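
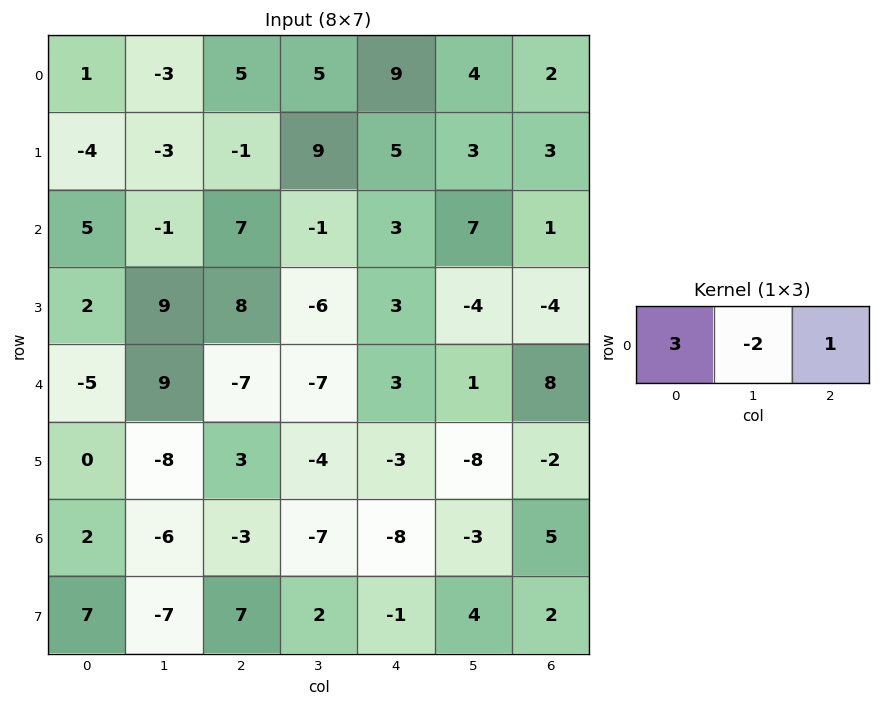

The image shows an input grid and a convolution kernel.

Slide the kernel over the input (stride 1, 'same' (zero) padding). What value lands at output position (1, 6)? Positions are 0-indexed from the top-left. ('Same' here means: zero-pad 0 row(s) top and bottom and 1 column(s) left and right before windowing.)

3

The receptive field on the zero-padded input at this output position is [3 3 0]. Elementwise product with the kernel and sum: 3·3 + 3·-2 + 0·1.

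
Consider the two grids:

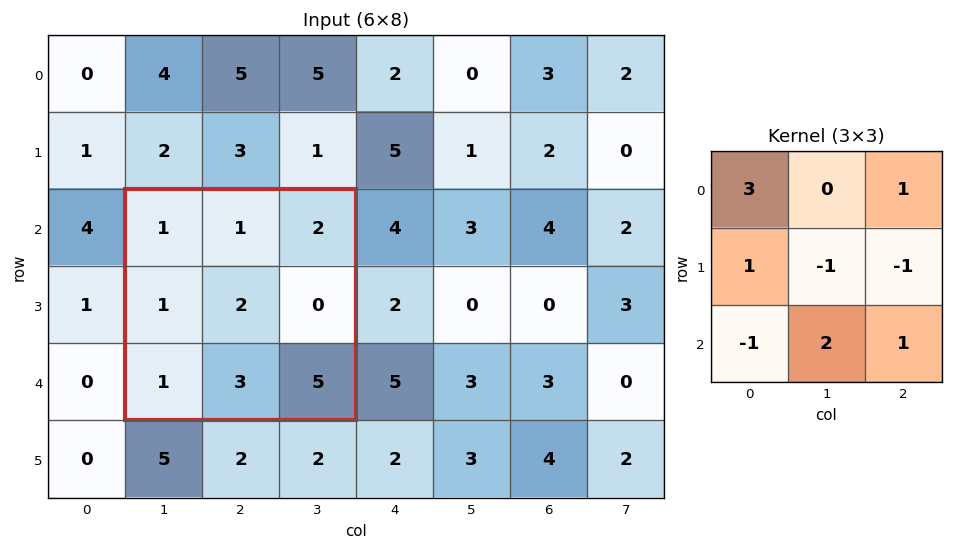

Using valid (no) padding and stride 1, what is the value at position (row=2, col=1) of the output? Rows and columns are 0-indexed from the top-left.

14

The receptive field on the input at this output position is [1 1 2 / 1 2 0 / 1 3 5]. Elementwise product with the kernel and sum: 1·3 + 2·1 + 1·1 + 2·-1 + 0·-1 + 1·-1 + 3·2 + 5·1.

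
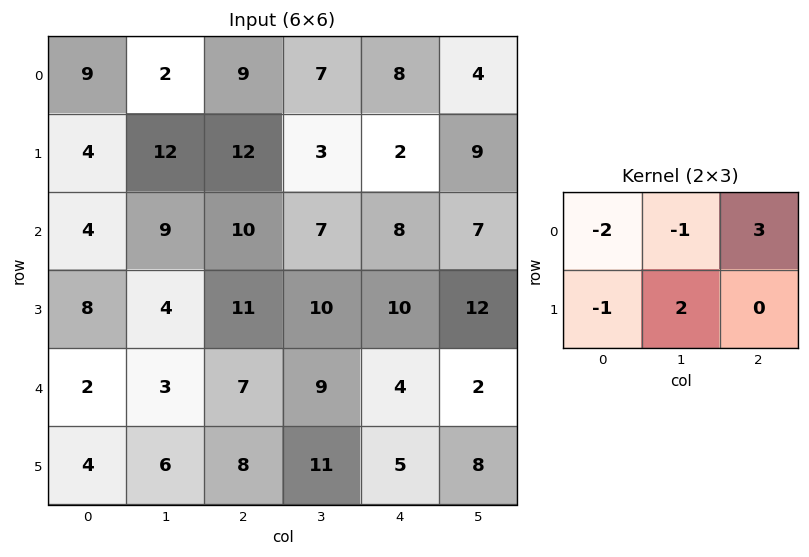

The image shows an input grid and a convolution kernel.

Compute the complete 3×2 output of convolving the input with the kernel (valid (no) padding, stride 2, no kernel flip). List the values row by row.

27 -7
13 6
22 3

Output[0,0]: The receptive field on the input at this output position is [9 2 9 / 4 12 12]. Elementwise product with the kernel and sum: 9·-2 + 2·-1 + 9·3 + 4·-1 + 12·2.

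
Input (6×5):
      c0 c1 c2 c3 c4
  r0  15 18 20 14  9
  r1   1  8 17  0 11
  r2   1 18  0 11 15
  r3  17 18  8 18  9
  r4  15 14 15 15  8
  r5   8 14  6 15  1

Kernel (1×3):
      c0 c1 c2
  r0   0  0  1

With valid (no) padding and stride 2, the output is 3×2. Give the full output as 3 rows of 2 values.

Output[0,0]: The receptive field on the input at this output position is [15 18 20]. Elementwise product with the kernel and sum: 20·1.
Output[0,1]: The receptive field on the input at this output position is [20 14 9]. Elementwise product with the kernel and sum: 9·1.

20 9
0 15
15 8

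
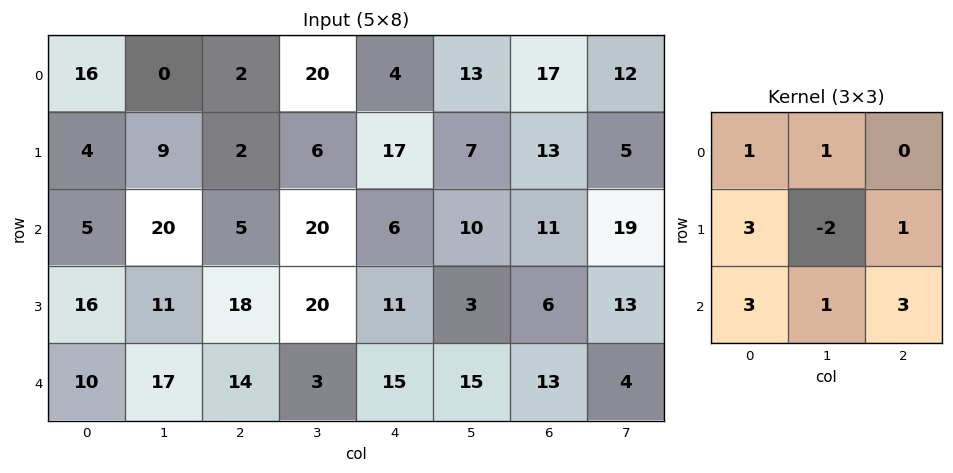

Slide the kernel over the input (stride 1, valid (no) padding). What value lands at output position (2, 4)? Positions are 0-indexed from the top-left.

148

The receptive field on the input at this output position is [6 10 11 / 11 3 6 / 15 15 13]. Elementwise product with the kernel and sum: 6·1 + 10·1 + 11·3 + 3·-2 + 6·1 + 15·3 + 15·1 + 13·3.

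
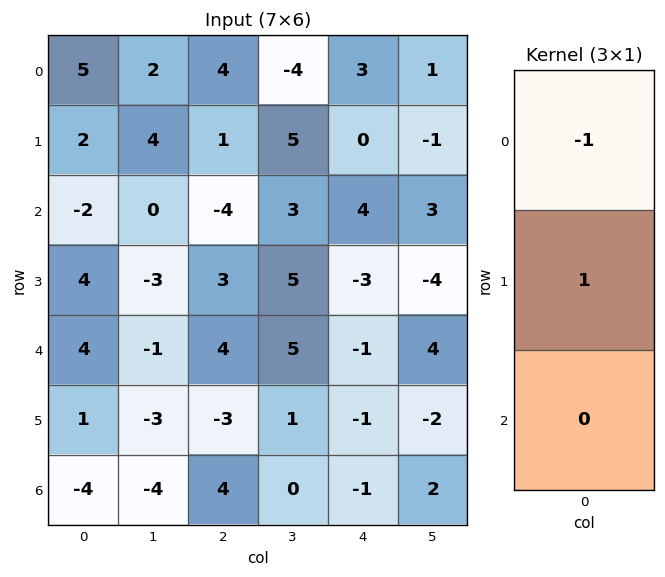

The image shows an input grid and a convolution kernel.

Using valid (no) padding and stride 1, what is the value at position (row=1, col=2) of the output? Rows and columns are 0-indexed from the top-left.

The receptive field on the input at this output position is [1 / -4 / 3]. Elementwise product with the kernel and sum: 1·-1 + -4·1.

-5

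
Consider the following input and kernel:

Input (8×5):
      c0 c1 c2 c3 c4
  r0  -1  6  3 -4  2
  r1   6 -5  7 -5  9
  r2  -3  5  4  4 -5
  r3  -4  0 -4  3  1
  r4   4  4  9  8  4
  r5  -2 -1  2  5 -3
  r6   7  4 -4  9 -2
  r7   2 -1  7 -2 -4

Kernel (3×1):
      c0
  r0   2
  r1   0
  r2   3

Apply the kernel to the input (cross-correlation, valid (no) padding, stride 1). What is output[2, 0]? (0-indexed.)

The receptive field on the input at this output position is [-3 / -4 / 4]. Elementwise product with the kernel and sum: -3·2 + 4·3.

6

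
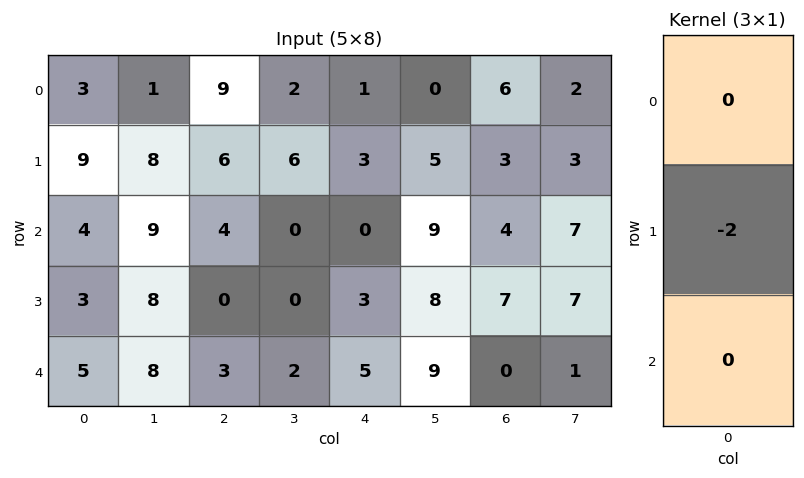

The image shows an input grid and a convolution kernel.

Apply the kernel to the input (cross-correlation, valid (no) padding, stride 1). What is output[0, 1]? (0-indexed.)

The receptive field on the input at this output position is [1 / 8 / 9]. Elementwise product with the kernel and sum: 8·-2.

-16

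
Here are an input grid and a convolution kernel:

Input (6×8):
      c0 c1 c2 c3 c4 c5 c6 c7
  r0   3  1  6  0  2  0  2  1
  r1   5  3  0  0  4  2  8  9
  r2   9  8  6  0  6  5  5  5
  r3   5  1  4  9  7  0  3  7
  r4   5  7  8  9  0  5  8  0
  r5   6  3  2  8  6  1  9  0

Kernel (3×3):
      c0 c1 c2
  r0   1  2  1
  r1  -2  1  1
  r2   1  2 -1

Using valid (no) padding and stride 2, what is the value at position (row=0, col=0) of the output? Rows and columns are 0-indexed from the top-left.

23

The receptive field on the input at this output position is [3 1 6 / 5 3 0 / 9 8 6]. Elementwise product with the kernel and sum: 3·1 + 1·2 + 6·1 + 5·-2 + 3·1 + 0·1 + 9·1 + 8·2 + 6·-1.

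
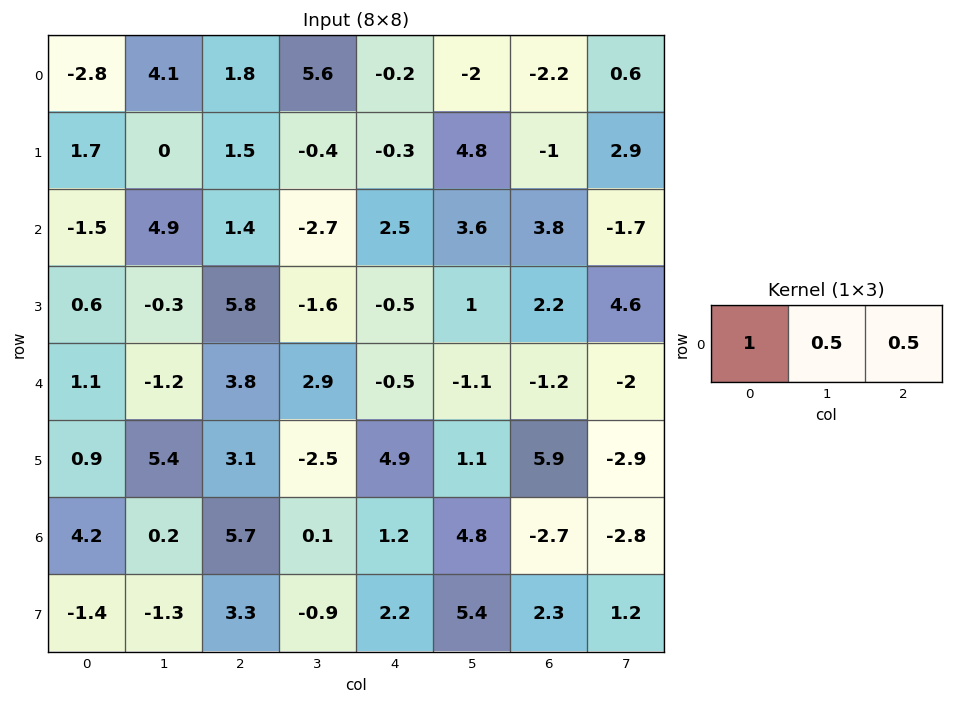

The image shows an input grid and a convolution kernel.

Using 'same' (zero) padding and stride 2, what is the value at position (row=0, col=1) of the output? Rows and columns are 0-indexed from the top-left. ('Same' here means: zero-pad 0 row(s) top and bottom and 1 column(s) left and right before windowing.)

The receptive field on the zero-padded input at this output position is [4.1 1.8 5.6]. Elementwise product with the kernel and sum: 4.1·1 + 1.8·0.5 + 5.6·0.5.

7.8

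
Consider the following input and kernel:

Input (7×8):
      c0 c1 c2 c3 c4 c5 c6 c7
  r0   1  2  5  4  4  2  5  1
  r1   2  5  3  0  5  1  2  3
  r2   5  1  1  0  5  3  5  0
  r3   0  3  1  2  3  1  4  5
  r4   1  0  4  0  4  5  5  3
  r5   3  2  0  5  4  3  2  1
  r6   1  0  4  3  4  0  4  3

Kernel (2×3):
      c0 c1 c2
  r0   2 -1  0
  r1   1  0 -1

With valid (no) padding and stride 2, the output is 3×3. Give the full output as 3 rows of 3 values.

Output[0,0]: The receptive field on the input at this output position is [1 2 5 / 2 5 3]. Elementwise product with the kernel and sum: 1·2 + 2·-1 + 2·1 + 3·-1.
Output[0,1]: The receptive field on the input at this output position is [5 4 4 / 3 0 5]. Elementwise product with the kernel and sum: 5·2 + 4·-1 + 3·1 + 5·-1.

-1 4 9
8 0 6
5 4 5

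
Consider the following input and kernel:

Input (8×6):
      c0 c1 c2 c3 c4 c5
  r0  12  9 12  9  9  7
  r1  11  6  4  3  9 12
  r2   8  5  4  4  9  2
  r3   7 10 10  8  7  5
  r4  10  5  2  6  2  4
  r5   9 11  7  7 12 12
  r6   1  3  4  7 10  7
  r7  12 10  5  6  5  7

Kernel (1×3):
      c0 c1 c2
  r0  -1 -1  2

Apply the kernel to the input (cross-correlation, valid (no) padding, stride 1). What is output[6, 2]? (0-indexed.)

9

The receptive field on the input at this output position is [4 7 10]. Elementwise product with the kernel and sum: 4·-1 + 7·-1 + 10·2.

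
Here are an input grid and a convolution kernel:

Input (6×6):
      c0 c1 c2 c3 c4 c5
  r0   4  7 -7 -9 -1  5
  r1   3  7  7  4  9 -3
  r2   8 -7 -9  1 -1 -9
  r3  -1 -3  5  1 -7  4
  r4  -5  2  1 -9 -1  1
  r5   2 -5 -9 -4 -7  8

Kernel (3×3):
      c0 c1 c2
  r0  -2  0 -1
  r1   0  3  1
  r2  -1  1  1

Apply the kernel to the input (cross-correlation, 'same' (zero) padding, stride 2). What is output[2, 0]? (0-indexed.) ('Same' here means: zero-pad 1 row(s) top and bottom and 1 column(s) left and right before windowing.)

-13

The receptive field on the zero-padded input at this output position is [0 -1 -3 / 0 -5 2 / 0 2 -5]. Elementwise product with the kernel and sum: 0·-2 + -3·-1 + -5·3 + 2·1 + 0·-1 + 2·1 + -5·1.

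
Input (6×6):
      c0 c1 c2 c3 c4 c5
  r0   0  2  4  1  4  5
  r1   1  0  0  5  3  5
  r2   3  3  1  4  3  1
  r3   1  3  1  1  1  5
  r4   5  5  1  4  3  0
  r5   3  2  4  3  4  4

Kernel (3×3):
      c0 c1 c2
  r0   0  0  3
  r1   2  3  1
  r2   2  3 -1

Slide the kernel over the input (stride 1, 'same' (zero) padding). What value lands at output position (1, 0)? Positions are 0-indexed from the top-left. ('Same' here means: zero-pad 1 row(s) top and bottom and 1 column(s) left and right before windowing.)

15

The receptive field on the zero-padded input at this output position is [0 0 2 / 0 1 0 / 0 3 3]. Elementwise product with the kernel and sum: 2·3 + 0·2 + 1·3 + 0·1 + 0·2 + 3·3 + 3·-1.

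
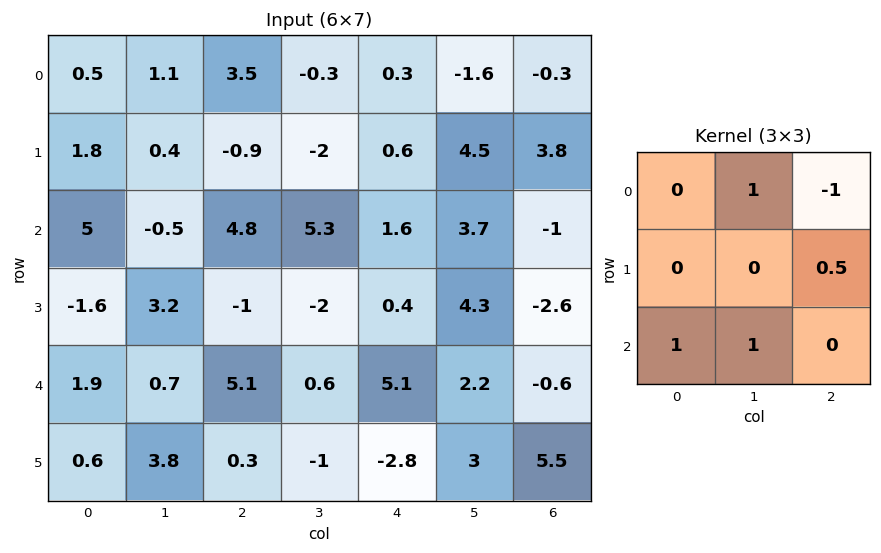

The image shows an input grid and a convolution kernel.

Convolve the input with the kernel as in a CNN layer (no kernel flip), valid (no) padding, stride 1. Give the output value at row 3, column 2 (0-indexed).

-0.55

The receptive field on the input at this output position is [-1 -2 0.4 / 5.1 0.6 5.1 / 0.3 -1 -2.8]. Elementwise product with the kernel and sum: -2·1 + 0.4·-1 + 5.1·0.5 + 0.3·1 + -1·1.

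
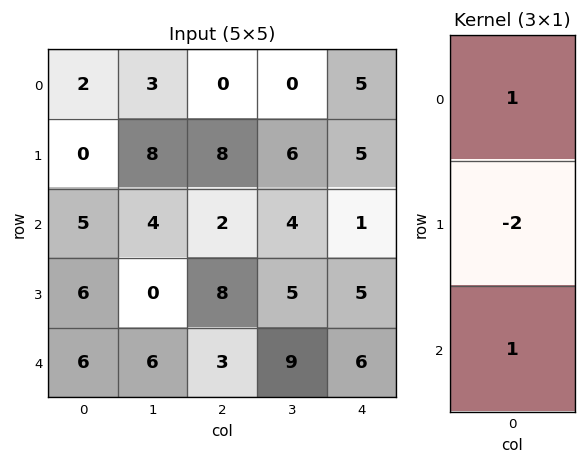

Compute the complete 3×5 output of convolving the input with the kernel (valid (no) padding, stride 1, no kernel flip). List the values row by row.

Output[0,0]: The receptive field on the input at this output position is [2 / 0 / 5]. Elementwise product with the kernel and sum: 2·1 + 0·-2 + 5·1.

7 -9 -14 -8 -4
-4 0 12 3 8
-1 10 -11 3 -3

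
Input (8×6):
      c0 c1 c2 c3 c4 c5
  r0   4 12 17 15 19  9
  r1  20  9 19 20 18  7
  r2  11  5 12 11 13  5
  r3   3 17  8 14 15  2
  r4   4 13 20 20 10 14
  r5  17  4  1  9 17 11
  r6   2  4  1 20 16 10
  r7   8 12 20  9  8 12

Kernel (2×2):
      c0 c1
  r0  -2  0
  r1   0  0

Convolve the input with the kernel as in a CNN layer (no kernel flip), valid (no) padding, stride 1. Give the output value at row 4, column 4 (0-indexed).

The receptive field on the input at this output position is [10 14 / 17 11]. Elementwise product with the kernel and sum: 10·-2.

-20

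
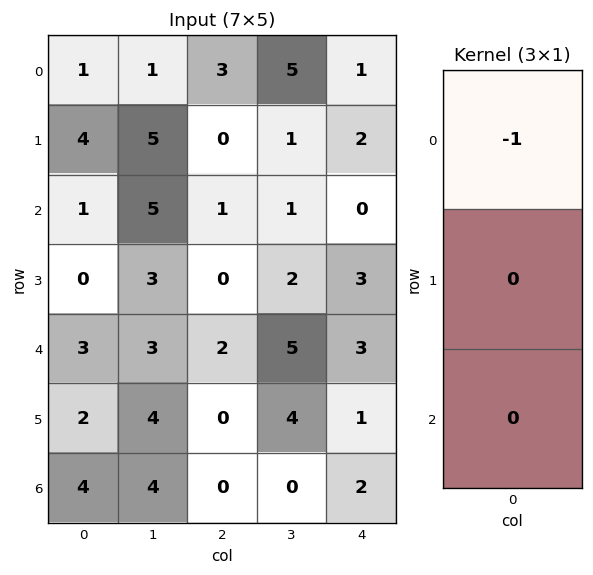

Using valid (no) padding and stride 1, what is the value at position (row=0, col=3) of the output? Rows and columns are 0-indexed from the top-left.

The receptive field on the input at this output position is [5 / 1 / 1]. Elementwise product with the kernel and sum: 5·-1.

-5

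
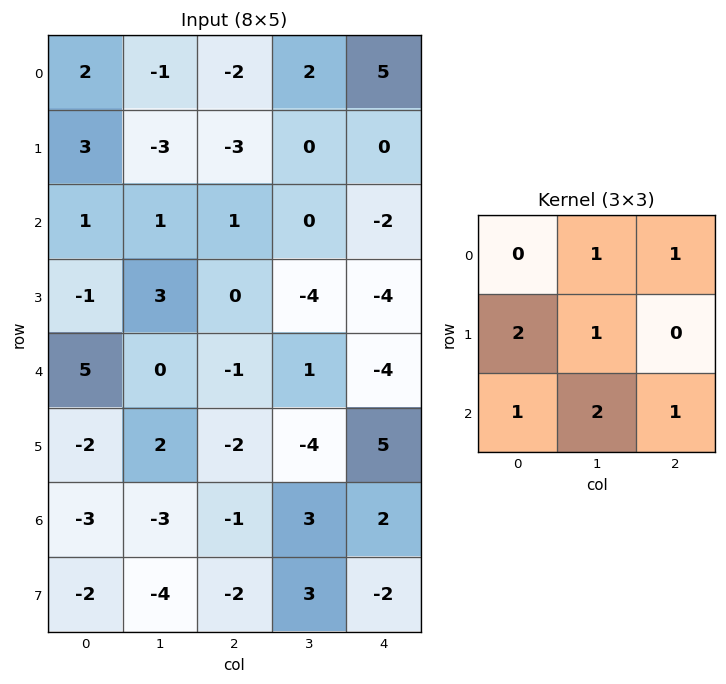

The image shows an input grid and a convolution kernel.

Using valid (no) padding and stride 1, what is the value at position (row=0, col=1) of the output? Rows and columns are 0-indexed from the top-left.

-6

The receptive field on the input at this output position is [-1 -2 2 / -3 -3 0 / 1 1 0]. Elementwise product with the kernel and sum: -2·1 + 2·1 + -3·2 + -3·1 + 1·1 + 1·2 + 0·1.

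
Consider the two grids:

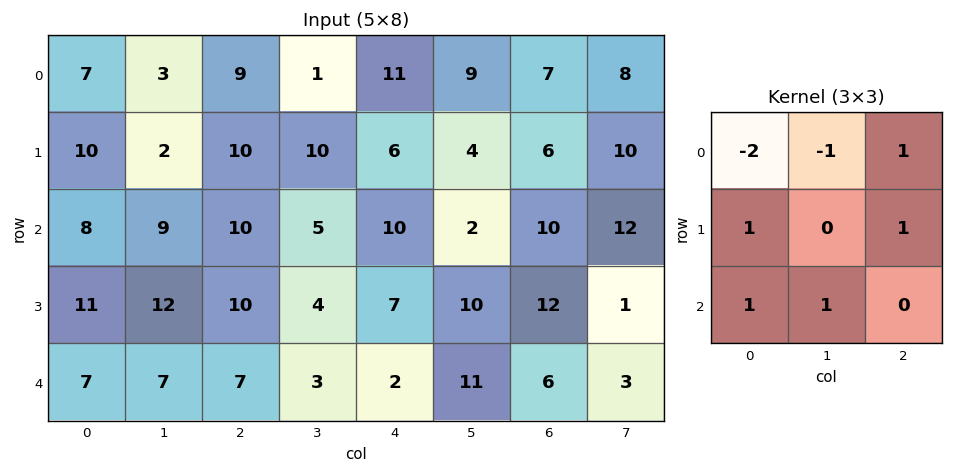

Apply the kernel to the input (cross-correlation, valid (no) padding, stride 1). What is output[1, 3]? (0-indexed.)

The receptive field on the input at this output position is [10 6 4 / 5 10 2 / 4 7 10]. Elementwise product with the kernel and sum: 10·-2 + 6·-1 + 4·1 + 5·1 + 2·1 + 4·1 + 7·1.

-4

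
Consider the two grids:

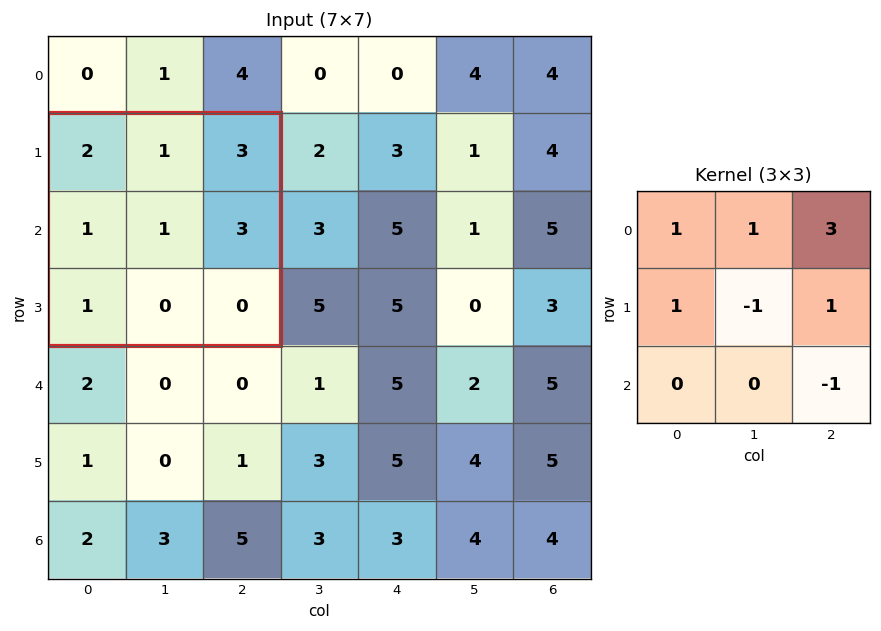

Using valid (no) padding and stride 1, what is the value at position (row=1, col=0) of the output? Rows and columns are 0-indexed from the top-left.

15

The receptive field on the input at this output position is [2 1 3 / 1 1 3 / 1 0 0]. Elementwise product with the kernel and sum: 2·1 + 1·1 + 3·3 + 1·1 + 1·-1 + 3·1 + 0·-1.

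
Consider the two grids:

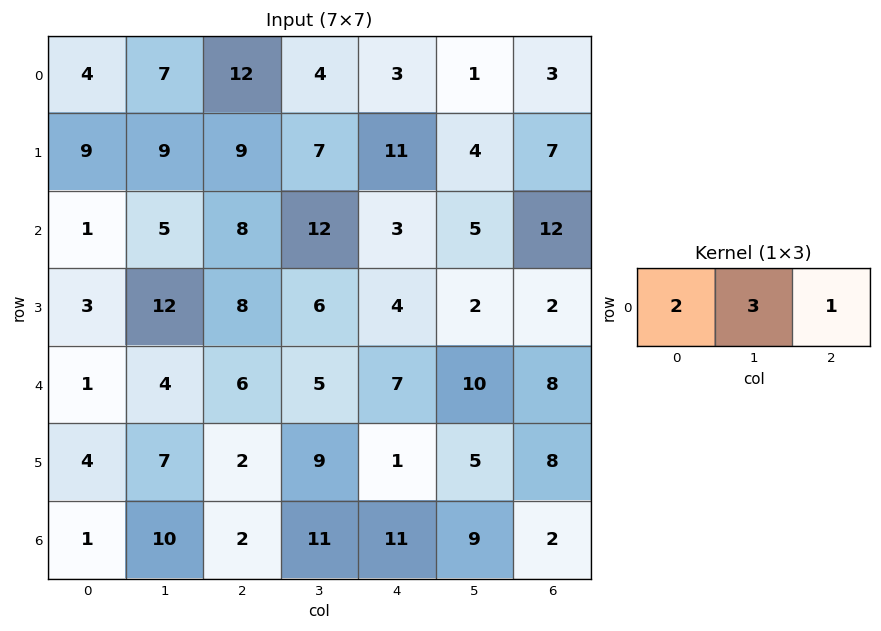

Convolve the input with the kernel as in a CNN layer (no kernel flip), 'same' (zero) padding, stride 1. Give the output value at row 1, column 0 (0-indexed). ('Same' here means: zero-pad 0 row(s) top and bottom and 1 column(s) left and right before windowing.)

36

The receptive field on the zero-padded input at this output position is [0 9 9]. Elementwise product with the kernel and sum: 0·2 + 9·3 + 9·1.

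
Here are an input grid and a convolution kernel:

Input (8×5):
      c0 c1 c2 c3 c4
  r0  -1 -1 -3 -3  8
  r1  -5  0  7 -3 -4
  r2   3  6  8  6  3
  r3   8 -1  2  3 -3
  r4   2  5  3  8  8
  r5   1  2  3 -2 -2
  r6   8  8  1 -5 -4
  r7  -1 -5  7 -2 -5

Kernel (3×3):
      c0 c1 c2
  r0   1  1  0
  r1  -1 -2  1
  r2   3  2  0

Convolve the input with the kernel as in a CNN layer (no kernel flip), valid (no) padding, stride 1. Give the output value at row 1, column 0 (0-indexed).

The receptive field on the input at this output position is [-5 0 7 / 3 6 8 / 8 -1 2]. Elementwise product with the kernel and sum: -5·1 + 0·1 + 3·-1 + 6·-2 + 8·1 + 8·3 + -1·2.

10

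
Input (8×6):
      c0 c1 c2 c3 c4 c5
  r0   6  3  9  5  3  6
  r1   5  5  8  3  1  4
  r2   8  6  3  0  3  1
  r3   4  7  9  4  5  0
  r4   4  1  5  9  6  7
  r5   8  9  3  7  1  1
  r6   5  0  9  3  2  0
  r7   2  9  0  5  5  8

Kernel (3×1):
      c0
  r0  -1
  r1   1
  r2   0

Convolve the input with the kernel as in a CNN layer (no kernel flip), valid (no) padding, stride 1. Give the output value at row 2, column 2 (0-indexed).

The receptive field on the input at this output position is [3 / 9 / 5]. Elementwise product with the kernel and sum: 3·-1 + 9·1.

6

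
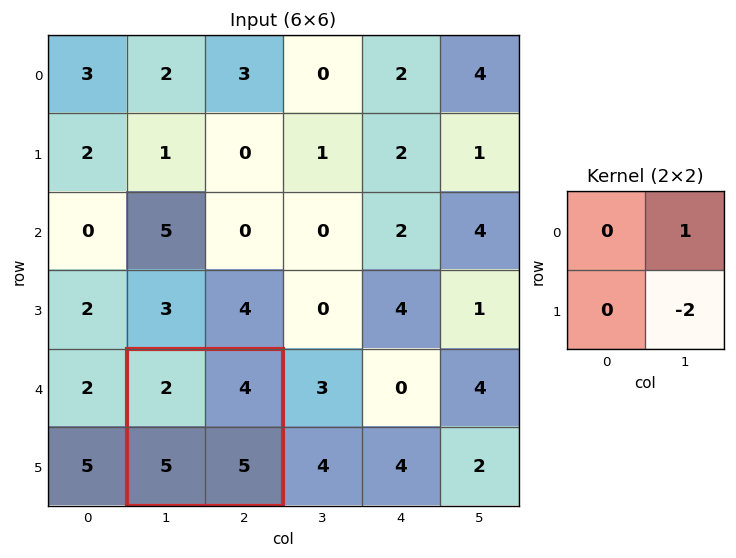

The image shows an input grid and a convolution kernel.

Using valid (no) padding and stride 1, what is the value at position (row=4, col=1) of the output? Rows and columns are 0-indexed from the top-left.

-6

The receptive field on the input at this output position is [2 4 / 5 5]. Elementwise product with the kernel and sum: 4·1 + 5·-2.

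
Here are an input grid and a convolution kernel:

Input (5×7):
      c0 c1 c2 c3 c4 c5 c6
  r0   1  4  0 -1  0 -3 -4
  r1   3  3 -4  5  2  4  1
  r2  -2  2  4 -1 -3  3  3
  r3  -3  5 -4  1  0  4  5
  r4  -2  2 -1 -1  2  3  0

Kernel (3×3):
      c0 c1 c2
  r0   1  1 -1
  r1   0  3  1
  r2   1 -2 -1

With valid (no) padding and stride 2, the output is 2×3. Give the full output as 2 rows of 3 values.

Output[0,0]: The receptive field on the input at this output position is [1 4 0 / 3 3 -4 / -2 2 4]. Elementwise product with the kernel and sum: 1·1 + 4·1 + 0·-1 + 3·3 + -4·1 + -2·1 + 2·-2 + 4·-1.
Output[0,1]: The receptive field on the input at this output position is [0 -1 0 / -4 5 2 / 4 -1 -3]. Elementwise product with the kernel and sum: 0·1 + -1·1 + 0·-1 + 5·3 + 2·1 + 4·1 + -1·-2 + -3·-1.

0 25 2
2 8 10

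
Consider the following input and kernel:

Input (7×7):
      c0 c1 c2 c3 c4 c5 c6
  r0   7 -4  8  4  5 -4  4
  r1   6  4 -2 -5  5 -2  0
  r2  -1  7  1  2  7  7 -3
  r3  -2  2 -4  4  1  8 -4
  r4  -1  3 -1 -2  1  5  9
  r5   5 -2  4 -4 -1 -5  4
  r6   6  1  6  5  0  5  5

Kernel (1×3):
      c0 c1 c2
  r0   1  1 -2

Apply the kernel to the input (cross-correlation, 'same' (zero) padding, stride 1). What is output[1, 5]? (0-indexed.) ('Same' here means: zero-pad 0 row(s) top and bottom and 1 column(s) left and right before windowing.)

The receptive field on the zero-padded input at this output position is [5 -2 0]. Elementwise product with the kernel and sum: 5·1 + -2·1 + 0·-2.

3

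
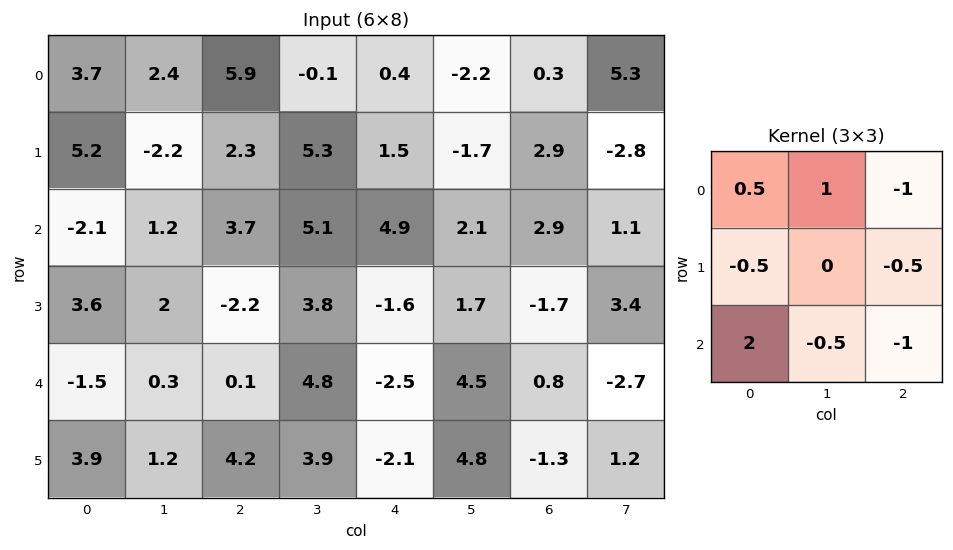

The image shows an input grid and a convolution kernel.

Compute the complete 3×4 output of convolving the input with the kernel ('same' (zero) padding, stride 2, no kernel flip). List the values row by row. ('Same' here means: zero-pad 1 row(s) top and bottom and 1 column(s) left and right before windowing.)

Output[0,0]: The receptive field on the zero-padded input at this output position is [0 0 0 / 0 3.7 2.4 / 0 5.2 -2.2]. Elementwise product with the kernel and sum: 0·0.5 + 0·1 + 0·-1 + 0·-0.5 + 2.4·-0.5 + 0·2 + 5.2·-0.5 + -2.2·-1.

-1.6 -12 12.7 -3.6
3 -5.95 8.95 4.1
-1.7 -11.15 -2 3.9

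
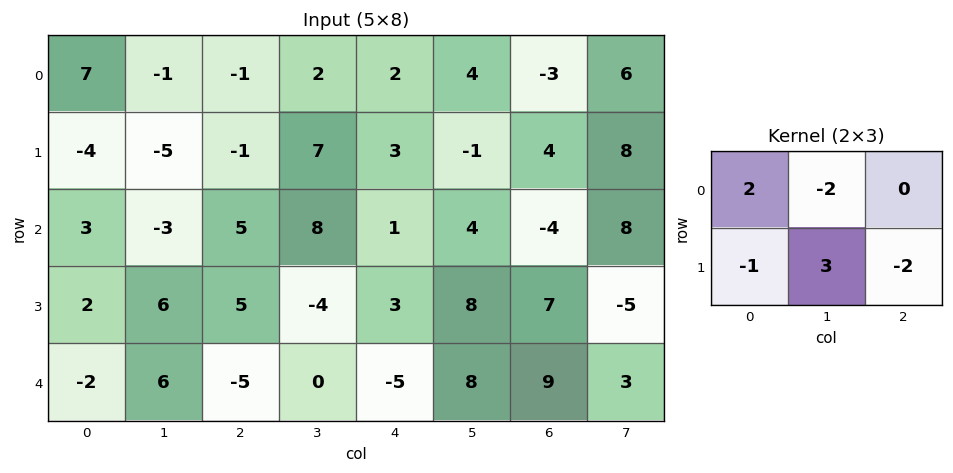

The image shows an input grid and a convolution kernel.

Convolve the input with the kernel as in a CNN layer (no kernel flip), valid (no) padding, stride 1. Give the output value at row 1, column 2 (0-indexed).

1

The receptive field on the input at this output position is [-1 7 3 / 5 8 1]. Elementwise product with the kernel and sum: -1·2 + 7·-2 + 5·-1 + 8·3 + 1·-2.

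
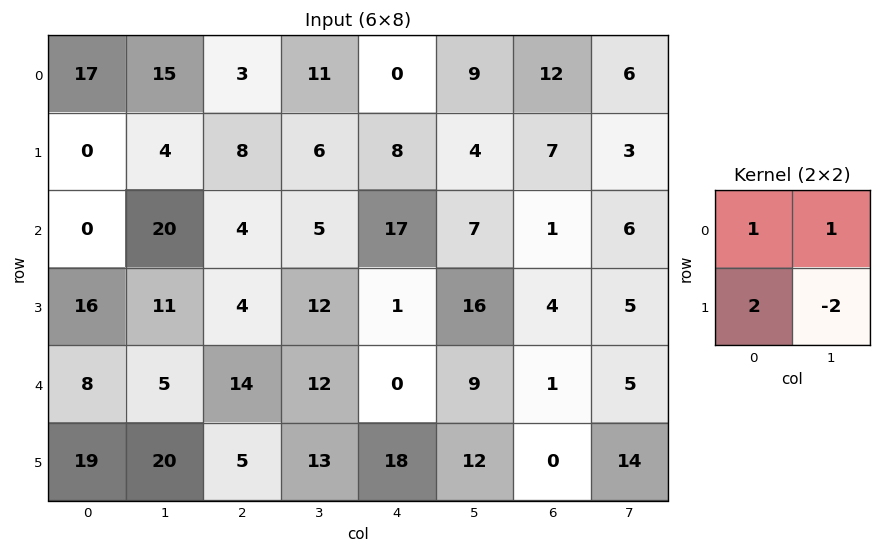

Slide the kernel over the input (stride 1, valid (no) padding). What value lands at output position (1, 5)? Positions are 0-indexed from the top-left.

The receptive field on the input at this output position is [4 7 / 7 1]. Elementwise product with the kernel and sum: 4·1 + 7·1 + 7·2 + 1·-2.

23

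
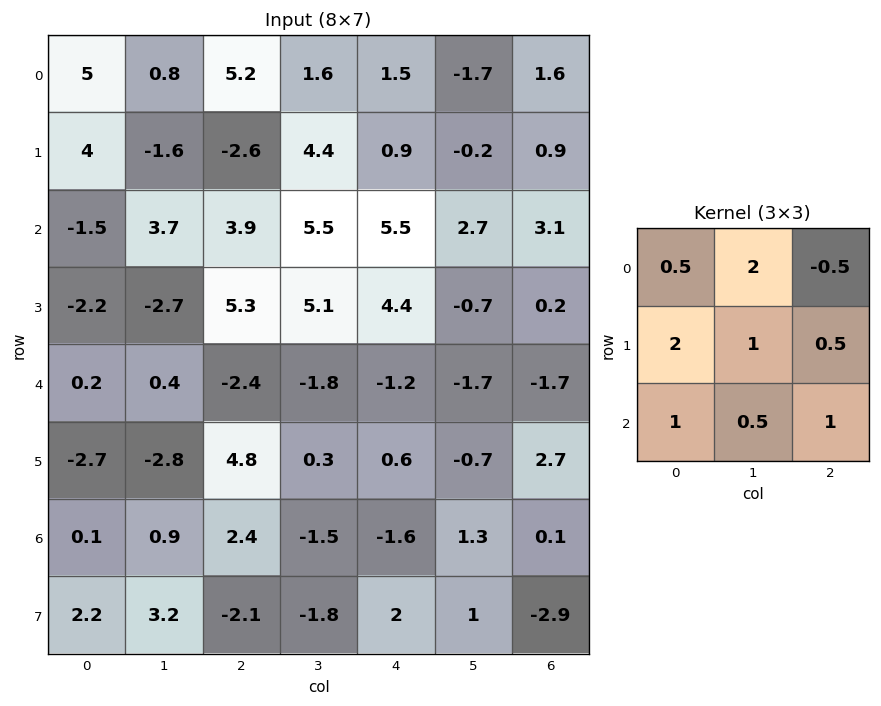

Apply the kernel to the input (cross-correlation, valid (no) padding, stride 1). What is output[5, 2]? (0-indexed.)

The receptive field on the input at this output position is [4.8 0.3 0.6 / 2.4 -1.5 -1.6 / -2.1 -1.8 2]. Elementwise product with the kernel and sum: 4.8·0.5 + 0.3·2 + 0.6·-0.5 + 2.4·2 + -1.5·1 + -1.6·0.5 + -2.1·1 + -1.8·0.5 + 2·1.

4.2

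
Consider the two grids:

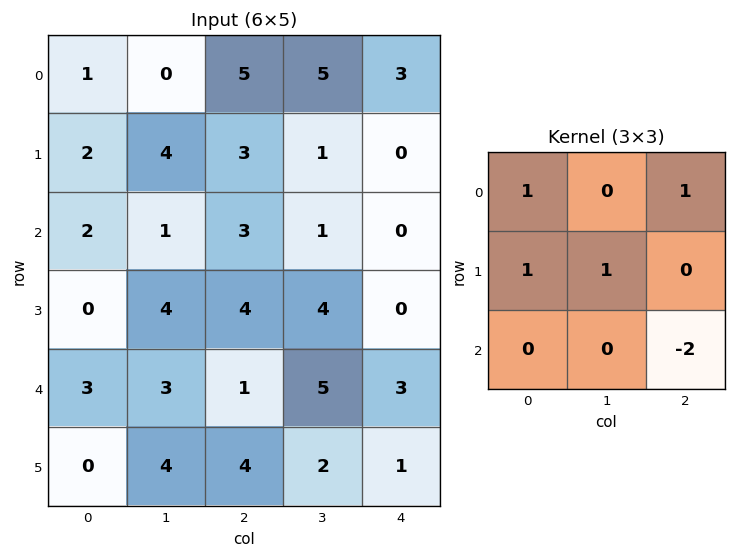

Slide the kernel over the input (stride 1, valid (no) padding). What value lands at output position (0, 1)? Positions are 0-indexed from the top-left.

10

The receptive field on the input at this output position is [0 5 5 / 4 3 1 / 1 3 1]. Elementwise product with the kernel and sum: 0·1 + 5·1 + 4·1 + 3·1 + 1·-2.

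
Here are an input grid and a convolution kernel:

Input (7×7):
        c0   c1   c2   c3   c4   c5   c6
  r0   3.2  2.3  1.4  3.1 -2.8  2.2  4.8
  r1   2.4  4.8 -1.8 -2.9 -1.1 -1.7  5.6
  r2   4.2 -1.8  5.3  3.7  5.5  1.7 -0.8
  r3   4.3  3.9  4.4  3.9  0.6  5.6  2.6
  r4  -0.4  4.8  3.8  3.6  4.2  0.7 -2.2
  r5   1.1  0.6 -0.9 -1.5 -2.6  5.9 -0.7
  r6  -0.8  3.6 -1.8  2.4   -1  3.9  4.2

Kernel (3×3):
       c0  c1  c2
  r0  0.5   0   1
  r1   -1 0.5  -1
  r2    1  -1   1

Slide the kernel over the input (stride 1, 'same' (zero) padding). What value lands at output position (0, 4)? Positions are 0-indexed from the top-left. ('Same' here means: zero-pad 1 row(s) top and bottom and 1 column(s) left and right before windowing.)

-10.2

The receptive field on the zero-padded input at this output position is [0 0 0 / 3.1 -2.8 2.2 / -2.9 -1.1 -1.7]. Elementwise product with the kernel and sum: 0·0.5 + 0·1 + 3.1·-1 + -2.8·0.5 + 2.2·-1 + -2.9·1 + -1.1·-1 + -1.7·1.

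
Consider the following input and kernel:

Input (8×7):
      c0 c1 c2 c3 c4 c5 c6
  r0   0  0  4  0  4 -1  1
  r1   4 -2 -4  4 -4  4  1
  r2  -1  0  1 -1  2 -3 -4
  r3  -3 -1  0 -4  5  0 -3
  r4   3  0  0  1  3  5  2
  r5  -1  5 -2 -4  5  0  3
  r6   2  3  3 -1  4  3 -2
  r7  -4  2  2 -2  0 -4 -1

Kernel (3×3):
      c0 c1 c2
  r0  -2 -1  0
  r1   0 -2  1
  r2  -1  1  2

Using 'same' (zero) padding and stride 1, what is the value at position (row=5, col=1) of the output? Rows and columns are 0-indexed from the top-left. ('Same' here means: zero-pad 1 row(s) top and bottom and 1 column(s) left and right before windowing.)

The receptive field on the zero-padded input at this output position is [3 0 0 / -1 5 -2 / 2 3 3]. Elementwise product with the kernel and sum: 3·-2 + 0·-1 + 5·-2 + -2·1 + 2·-1 + 3·1 + 3·2.

-11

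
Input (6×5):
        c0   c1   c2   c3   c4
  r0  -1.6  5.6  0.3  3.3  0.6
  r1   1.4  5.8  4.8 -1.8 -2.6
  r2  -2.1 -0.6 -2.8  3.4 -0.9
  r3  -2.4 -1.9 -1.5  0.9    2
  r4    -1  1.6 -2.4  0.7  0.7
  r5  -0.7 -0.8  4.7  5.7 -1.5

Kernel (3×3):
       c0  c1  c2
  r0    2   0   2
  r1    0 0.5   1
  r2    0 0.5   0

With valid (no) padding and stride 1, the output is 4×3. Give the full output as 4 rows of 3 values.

Output[0,0]: The receptive field on the input at this output position is [-1.6 5.6 0.3 / 1.4 5.8 4.8 / -2.1 -0.6 -2.8]. Elementwise product with the kernel and sum: -1.6·2 + 0.3·2 + 5.8·0.5 + 4.8·1 + -0.6·0.5.

4.8 17 -0
8.35 9.25 5.65
-11.45 4.55 -4.6
-9.8 -0.15 4.9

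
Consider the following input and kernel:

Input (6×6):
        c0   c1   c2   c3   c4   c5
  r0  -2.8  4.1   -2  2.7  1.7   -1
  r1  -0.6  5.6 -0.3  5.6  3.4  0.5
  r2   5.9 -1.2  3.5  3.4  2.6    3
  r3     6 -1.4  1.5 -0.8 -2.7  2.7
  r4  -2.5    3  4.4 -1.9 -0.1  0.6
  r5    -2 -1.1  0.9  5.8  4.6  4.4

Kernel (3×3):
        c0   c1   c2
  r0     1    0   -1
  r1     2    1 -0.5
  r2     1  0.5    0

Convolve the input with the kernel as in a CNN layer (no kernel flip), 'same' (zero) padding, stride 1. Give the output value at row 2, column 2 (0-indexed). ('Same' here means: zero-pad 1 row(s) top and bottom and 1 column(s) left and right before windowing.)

-1.25

The receptive field on the zero-padded input at this output position is [5.6 -0.3 5.6 / -1.2 3.5 3.4 / -1.4 1.5 -0.8]. Elementwise product with the kernel and sum: 5.6·1 + 5.6·-1 + -1.2·2 + 3.5·1 + 3.4·-0.5 + -1.4·1 + 1.5·0.5.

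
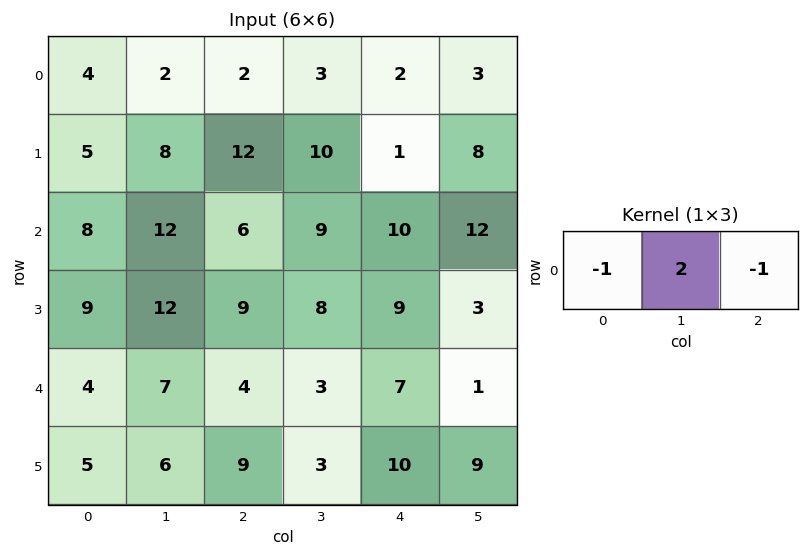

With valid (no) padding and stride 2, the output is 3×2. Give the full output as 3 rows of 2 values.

-2 2
10 2
6 -5

Output[0,0]: The receptive field on the input at this output position is [4 2 2]. Elementwise product with the kernel and sum: 4·-1 + 2·2 + 2·-1.
Output[0,1]: The receptive field on the input at this output position is [2 3 2]. Elementwise product with the kernel and sum: 2·-1 + 3·2 + 2·-1.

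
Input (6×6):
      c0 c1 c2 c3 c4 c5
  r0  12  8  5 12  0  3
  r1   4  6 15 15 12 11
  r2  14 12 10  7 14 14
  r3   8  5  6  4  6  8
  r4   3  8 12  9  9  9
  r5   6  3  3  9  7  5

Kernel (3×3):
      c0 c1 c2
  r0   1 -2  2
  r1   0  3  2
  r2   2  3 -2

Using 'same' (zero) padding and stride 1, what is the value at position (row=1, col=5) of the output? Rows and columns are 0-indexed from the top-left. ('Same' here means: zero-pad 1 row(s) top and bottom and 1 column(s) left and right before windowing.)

97

The receptive field on the zero-padded input at this output position is [0 3 0 / 12 11 0 / 14 14 0]. Elementwise product with the kernel and sum: 0·1 + 3·-2 + 0·2 + 11·3 + 0·2 + 14·2 + 14·3 + 0·-2.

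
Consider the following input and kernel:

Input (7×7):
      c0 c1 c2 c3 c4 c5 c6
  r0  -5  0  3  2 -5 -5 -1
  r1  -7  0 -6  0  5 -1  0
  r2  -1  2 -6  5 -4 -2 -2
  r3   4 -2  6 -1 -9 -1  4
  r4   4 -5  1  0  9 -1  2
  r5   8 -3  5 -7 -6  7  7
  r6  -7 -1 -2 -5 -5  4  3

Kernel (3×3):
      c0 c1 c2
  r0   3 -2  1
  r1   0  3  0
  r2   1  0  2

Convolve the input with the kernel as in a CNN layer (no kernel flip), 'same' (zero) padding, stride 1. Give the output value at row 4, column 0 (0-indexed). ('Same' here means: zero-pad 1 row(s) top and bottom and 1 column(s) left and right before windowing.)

The receptive field on the zero-padded input at this output position is [0 4 -2 / 0 4 -5 / 0 8 -3]. Elementwise product with the kernel and sum: 0·3 + 4·-2 + -2·1 + 4·3 + 0·1 + -3·2.

-4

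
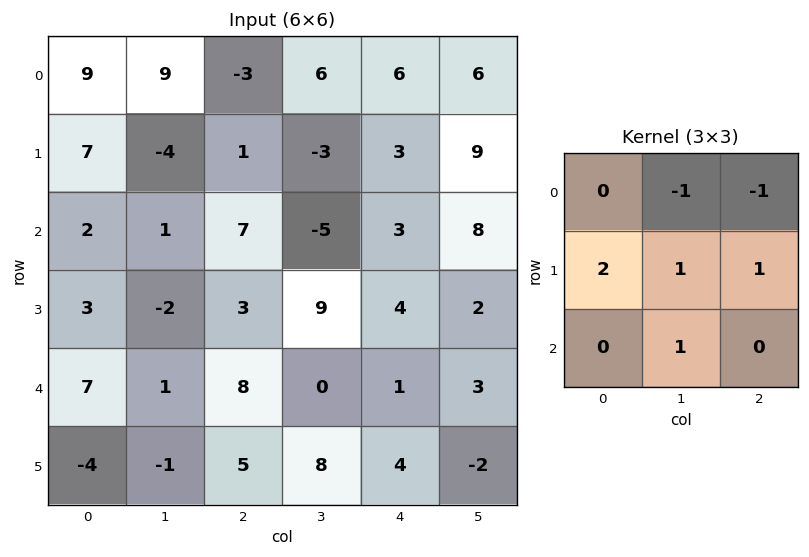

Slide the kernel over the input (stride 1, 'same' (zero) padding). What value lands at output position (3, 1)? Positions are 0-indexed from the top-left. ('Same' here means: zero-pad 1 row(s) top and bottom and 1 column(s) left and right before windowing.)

0

The receptive field on the zero-padded input at this output position is [2 1 7 / 3 -2 3 / 7 1 8]. Elementwise product with the kernel and sum: 1·-1 + 7·-1 + 3·2 + -2·1 + 3·1 + 1·1.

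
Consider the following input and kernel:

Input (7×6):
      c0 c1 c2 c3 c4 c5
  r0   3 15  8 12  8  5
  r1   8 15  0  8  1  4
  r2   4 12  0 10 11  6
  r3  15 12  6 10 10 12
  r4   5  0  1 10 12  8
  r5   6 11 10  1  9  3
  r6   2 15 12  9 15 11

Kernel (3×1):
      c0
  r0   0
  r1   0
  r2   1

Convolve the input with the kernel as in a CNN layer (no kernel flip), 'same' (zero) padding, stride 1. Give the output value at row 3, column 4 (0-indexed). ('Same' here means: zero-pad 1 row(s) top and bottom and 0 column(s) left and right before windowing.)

12

The receptive field on the zero-padded input at this output position is [11 / 10 / 12]. Elementwise product with the kernel and sum: 12·1.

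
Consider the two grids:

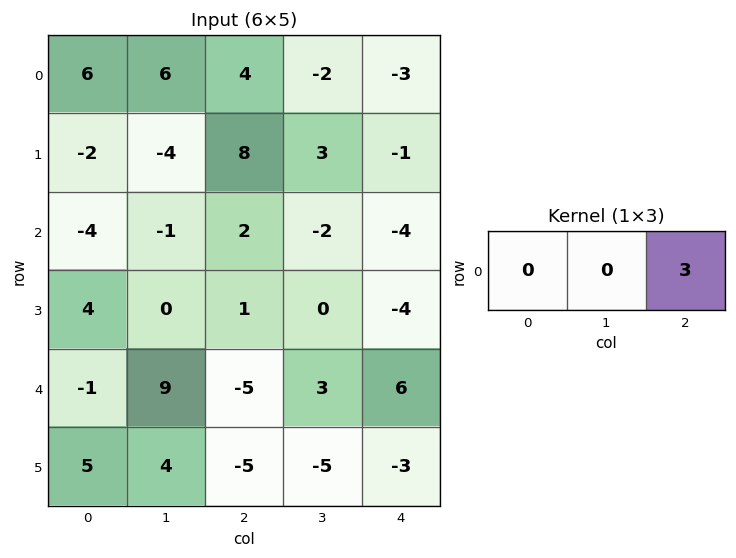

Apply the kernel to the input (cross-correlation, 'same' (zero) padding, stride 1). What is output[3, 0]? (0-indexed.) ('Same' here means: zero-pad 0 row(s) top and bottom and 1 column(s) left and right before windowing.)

0

The receptive field on the zero-padded input at this output position is [0 4 0]. Elementwise product with the kernel and sum: 0·3.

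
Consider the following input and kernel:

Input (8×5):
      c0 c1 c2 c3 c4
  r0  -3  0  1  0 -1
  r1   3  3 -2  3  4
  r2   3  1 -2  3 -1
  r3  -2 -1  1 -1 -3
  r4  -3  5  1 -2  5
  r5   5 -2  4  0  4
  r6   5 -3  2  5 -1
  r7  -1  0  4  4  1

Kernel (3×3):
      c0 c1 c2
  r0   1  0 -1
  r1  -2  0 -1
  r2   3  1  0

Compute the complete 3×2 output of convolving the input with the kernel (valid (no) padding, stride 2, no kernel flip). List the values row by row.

Output[0,0]: The receptive field on the input at this output position is [-3 0 1 / 3 3 -2 / 3 1 -2]. Elementwise product with the kernel and sum: -3·1 + 1·-1 + 3·-2 + -2·-1 + 3·3 + 1·1.
Output[0,1]: The receptive field on the input at this output position is [1 0 -1 / -2 3 4 / -2 3 -1]. Elementwise product with the kernel and sum: 1·1 + -1·-1 + -2·-2 + 4·-1 + -2·3 + 3·1.

2 -1
4 1
-6 -5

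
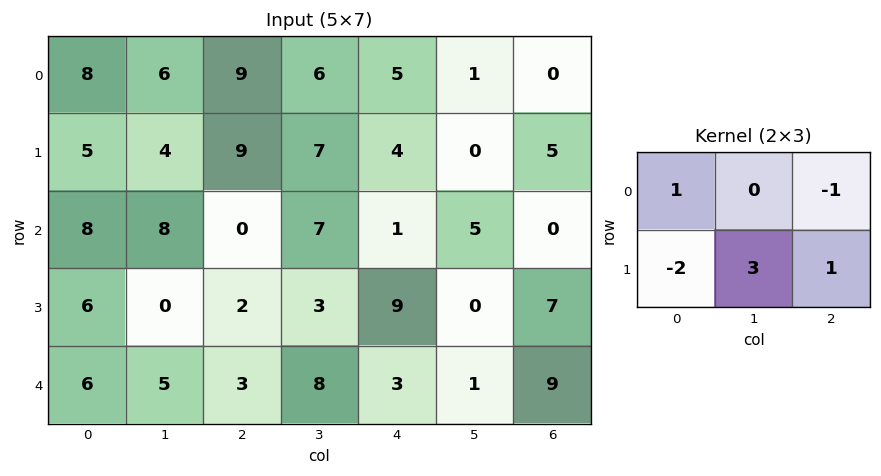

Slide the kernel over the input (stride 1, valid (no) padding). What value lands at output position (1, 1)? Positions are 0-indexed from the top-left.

The receptive field on the input at this output position is [4 9 7 / 8 0 7]. Elementwise product with the kernel and sum: 4·1 + 7·-1 + 8·-2 + 0·3 + 7·1.

-12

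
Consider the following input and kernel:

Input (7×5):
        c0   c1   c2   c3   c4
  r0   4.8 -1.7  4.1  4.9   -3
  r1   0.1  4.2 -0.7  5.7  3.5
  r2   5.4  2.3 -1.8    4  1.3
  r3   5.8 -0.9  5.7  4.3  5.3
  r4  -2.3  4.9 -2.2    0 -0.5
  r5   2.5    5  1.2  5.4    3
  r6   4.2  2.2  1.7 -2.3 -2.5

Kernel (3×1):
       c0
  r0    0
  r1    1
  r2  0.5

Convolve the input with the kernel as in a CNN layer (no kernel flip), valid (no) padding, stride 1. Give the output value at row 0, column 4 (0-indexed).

4.15

The receptive field on the input at this output position is [-3 / 3.5 / 1.3]. Elementwise product with the kernel and sum: 3.5·1 + 1.3·0.5.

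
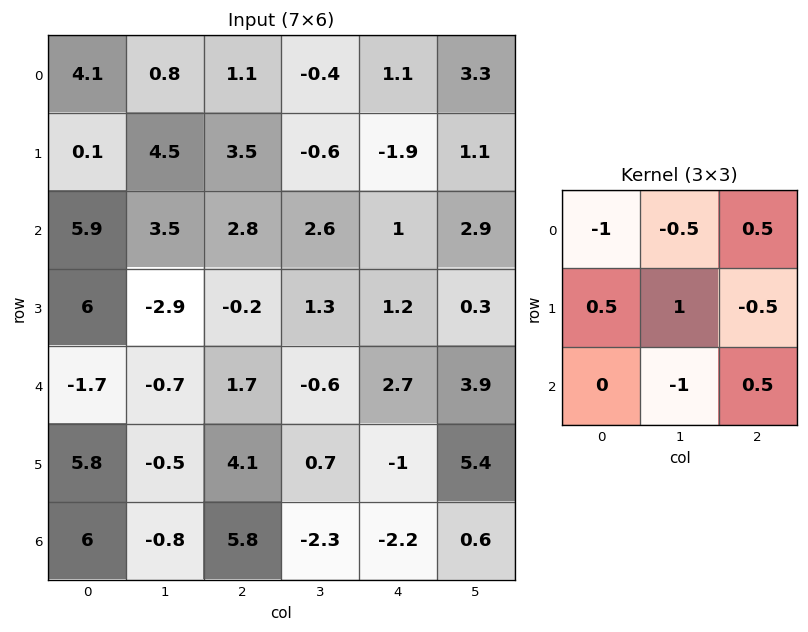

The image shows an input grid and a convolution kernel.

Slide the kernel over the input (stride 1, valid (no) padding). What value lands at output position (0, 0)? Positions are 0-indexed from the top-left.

The receptive field on the input at this output position is [4.1 0.8 1.1 / 0.1 4.5 3.5 / 5.9 3.5 2.8]. Elementwise product with the kernel and sum: 4.1·-1 + 0.8·-0.5 + 1.1·0.5 + 0.1·0.5 + 4.5·1 + 3.5·-0.5 + 3.5·-1 + 2.8·0.5.

-3.25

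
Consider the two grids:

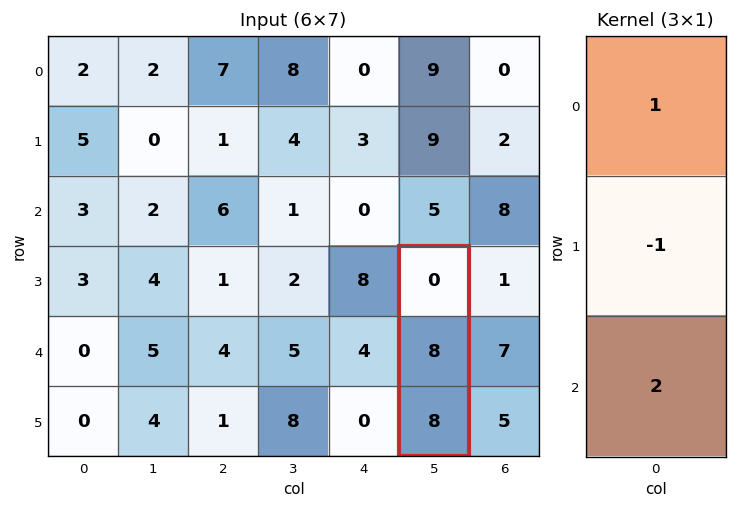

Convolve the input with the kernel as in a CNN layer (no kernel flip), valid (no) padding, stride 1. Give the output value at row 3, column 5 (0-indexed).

The receptive field on the input at this output position is [0 / 8 / 8]. Elementwise product with the kernel and sum: 0·1 + 8·-1 + 8·2.

8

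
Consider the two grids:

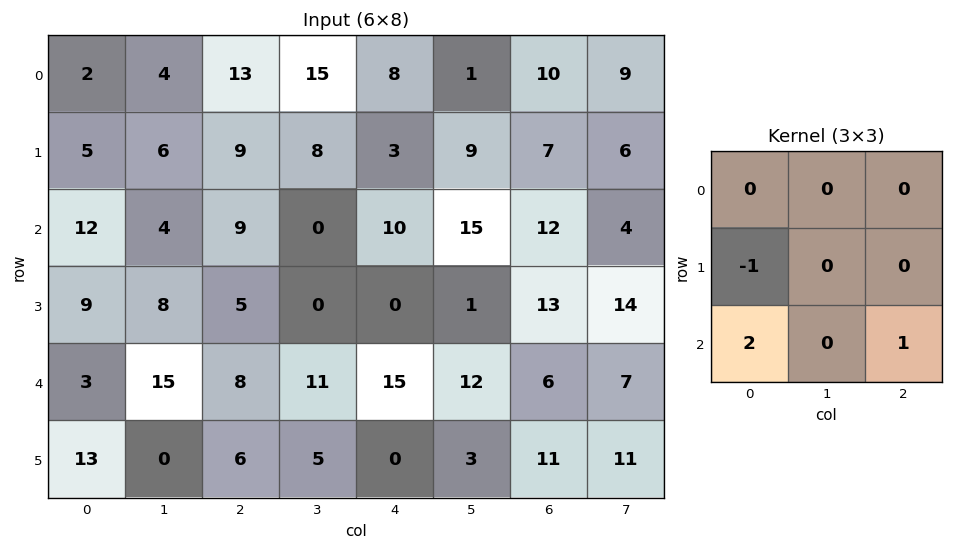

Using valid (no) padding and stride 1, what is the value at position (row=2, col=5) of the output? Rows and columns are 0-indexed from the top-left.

30

The receptive field on the input at this output position is [15 12 4 / 1 13 14 / 12 6 7]. Elementwise product with the kernel and sum: 1·-1 + 12·2 + 7·1.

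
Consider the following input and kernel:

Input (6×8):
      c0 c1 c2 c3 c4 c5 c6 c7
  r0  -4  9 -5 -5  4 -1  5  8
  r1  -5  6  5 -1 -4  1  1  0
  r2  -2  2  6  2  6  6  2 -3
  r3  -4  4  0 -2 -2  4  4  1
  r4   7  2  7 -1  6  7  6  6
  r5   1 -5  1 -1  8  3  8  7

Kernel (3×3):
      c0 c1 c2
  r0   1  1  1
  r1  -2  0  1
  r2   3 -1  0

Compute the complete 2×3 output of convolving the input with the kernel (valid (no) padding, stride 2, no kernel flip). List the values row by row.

7 -4 29
33 34 33

Output[0,0]: The receptive field on the input at this output position is [-4 9 -5 / -5 6 5 / -2 2 6]. Elementwise product with the kernel and sum: -4·1 + 9·1 + -5·1 + -5·-2 + 5·1 + -2·3 + 2·-1.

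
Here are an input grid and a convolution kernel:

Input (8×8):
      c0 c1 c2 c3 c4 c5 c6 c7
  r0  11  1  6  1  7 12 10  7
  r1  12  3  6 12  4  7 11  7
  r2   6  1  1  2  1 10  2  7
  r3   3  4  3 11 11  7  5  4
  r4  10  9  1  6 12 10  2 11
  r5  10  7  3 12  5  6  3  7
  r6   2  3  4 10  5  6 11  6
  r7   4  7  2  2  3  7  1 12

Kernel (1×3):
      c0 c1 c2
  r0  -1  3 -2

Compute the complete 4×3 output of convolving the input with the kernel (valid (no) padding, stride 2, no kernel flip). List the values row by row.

Output[0,0]: The receptive field on the input at this output position is [11 1 6]. Elementwise product with the kernel and sum: 11·-1 + 1·3 + 6·-2.
Output[0,1]: The receptive field on the input at this output position is [6 1 7]. Elementwise product with the kernel and sum: 6·-1 + 1·3 + 7·-2.

-20 -17 9
-5 3 25
15 -7 14
-1 16 -9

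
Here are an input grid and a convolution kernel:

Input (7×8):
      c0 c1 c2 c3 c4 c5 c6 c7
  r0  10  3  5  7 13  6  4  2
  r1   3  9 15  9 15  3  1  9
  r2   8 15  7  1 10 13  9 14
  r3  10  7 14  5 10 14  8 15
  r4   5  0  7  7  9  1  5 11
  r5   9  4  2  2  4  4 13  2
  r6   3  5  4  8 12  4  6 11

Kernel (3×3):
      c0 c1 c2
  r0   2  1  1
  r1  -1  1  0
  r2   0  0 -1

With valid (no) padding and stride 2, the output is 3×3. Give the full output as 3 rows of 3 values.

Output[0,0]: The receptive field on the input at this output position is [10 3 5 / 3 9 15 / 8 15 7]. Elementwise product with the kernel and sum: 10·2 + 3·1 + 5·1 + 3·-1 + 9·1 + 7·-1.
Output[0,1]: The receptive field on the input at this output position is [5 7 13 / 15 9 15 / 7 1 10]. Elementwise product with the kernel and sum: 5·2 + 7·1 + 13·1 + 15·-1 + 9·1 + 10·-1.

27 14 15
28 7 41
8 18 18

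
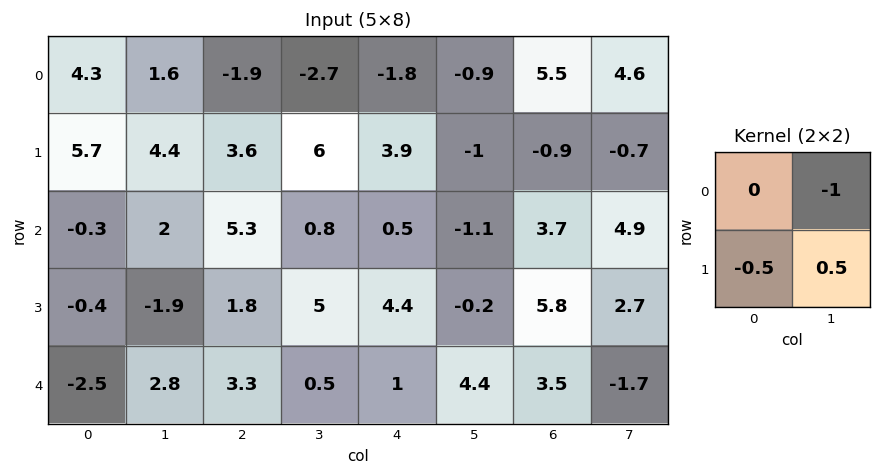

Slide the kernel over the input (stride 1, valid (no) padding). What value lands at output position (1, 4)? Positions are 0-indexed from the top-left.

The receptive field on the input at this output position is [3.9 -1 / 0.5 -1.1]. Elementwise product with the kernel and sum: -1·-1 + 0.5·-0.5 + -1.1·0.5.

0.2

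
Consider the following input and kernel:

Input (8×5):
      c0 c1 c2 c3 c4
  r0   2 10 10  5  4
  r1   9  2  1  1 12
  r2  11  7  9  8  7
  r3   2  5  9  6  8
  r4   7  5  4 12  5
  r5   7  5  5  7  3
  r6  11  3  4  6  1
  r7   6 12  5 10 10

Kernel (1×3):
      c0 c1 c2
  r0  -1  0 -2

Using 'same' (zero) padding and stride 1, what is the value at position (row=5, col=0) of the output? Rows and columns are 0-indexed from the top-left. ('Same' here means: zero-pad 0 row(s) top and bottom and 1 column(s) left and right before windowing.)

-10

The receptive field on the zero-padded input at this output position is [0 7 5]. Elementwise product with the kernel and sum: 0·-1 + 5·-2.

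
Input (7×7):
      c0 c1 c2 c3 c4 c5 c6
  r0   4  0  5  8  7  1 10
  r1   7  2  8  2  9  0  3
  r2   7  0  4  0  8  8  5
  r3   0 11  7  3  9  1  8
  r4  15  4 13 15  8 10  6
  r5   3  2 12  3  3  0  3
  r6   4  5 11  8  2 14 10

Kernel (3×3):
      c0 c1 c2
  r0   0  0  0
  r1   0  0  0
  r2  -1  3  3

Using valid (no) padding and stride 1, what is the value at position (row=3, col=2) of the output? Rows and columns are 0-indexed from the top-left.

6

The receptive field on the input at this output position is [7 3 9 / 13 15 8 / 12 3 3]. Elementwise product with the kernel and sum: 12·-1 + 3·3 + 3·3.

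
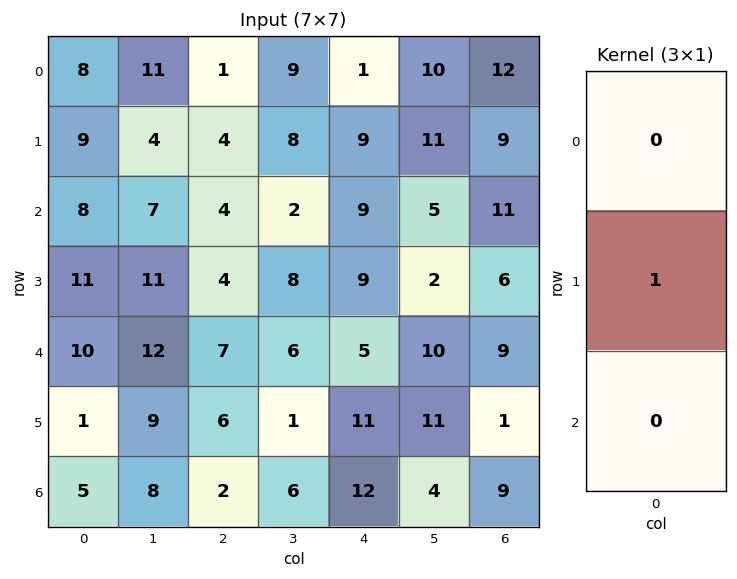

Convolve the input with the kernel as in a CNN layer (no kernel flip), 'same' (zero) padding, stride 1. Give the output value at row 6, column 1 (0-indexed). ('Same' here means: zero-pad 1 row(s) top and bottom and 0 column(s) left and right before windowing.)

The receptive field on the zero-padded input at this output position is [9 / 8 / 0]. Elementwise product with the kernel and sum: 8·1.

8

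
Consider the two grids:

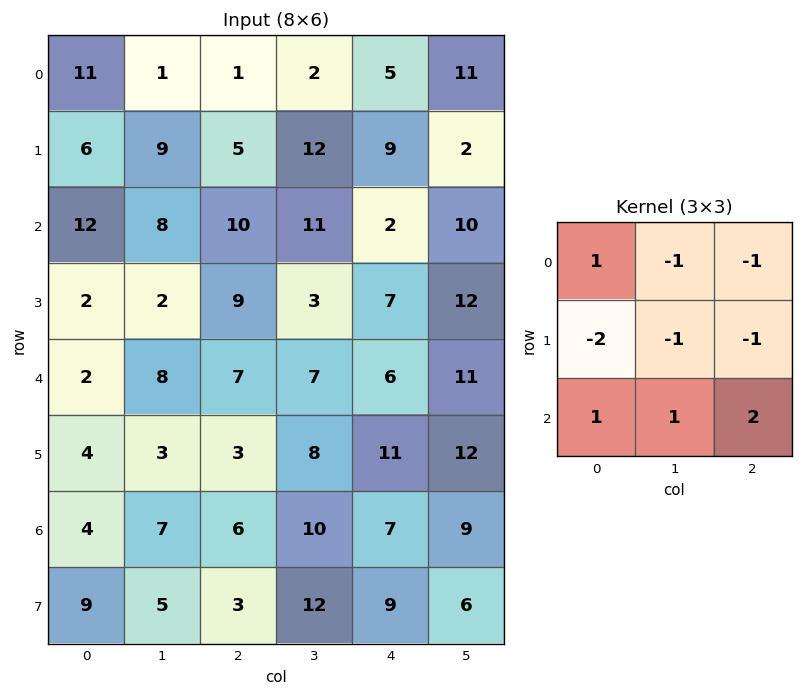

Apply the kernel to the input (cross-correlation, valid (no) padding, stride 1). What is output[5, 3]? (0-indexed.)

-18

The receptive field on the input at this output position is [8 11 12 / 10 7 9 / 12 9 6]. Elementwise product with the kernel and sum: 8·1 + 11·-1 + 12·-1 + 10·-2 + 7·-1 + 9·-1 + 12·1 + 9·1 + 6·2.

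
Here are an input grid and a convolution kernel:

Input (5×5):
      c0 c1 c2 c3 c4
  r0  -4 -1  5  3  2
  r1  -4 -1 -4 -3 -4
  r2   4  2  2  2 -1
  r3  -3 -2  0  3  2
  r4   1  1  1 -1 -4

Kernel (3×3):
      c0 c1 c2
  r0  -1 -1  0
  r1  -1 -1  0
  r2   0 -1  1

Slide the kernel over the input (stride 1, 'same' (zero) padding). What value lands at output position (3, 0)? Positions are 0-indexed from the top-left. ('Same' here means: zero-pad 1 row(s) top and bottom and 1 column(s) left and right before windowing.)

The receptive field on the zero-padded input at this output position is [0 4 2 / 0 -3 -2 / 0 1 1]. Elementwise product with the kernel and sum: 0·-1 + 4·-1 + 0·-1 + -3·-1 + 1·-1 + 1·1.

-1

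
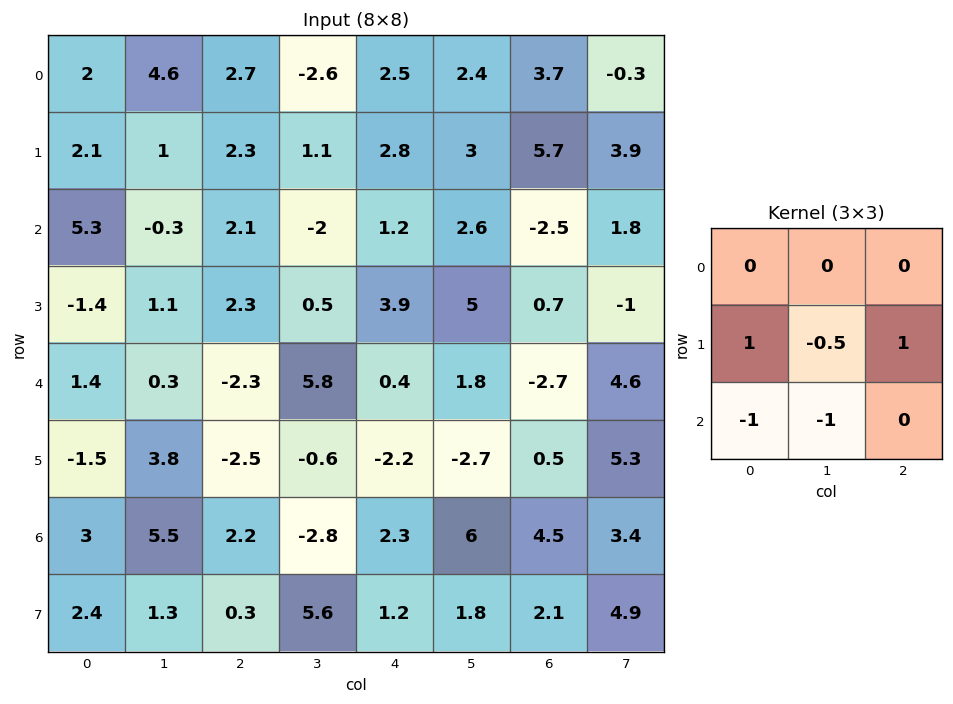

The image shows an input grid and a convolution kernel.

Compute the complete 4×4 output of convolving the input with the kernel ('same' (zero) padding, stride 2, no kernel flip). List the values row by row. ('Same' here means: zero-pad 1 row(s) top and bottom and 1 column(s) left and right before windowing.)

1.5 -2.65 -5.35 -8.45
-1.55 -6.75 -4.4 -0.05
1.1 5.95 10.2 9.95
1.6 0 -4.75 3.25

Output[0,0]: The receptive field on the zero-padded input at this output position is [0 0 0 / 0 2 4.6 / 0 2.1 1]. Elementwise product with the kernel and sum: 0·1 + 2·-0.5 + 4.6·1 + 0·-1 + 2.1·-1.
Output[0,1]: The receptive field on the zero-padded input at this output position is [0 0 0 / 4.6 2.7 -2.6 / 1 2.3 1.1]. Elementwise product with the kernel and sum: 4.6·1 + 2.7·-0.5 + -2.6·1 + 1·-1 + 2.3·-1.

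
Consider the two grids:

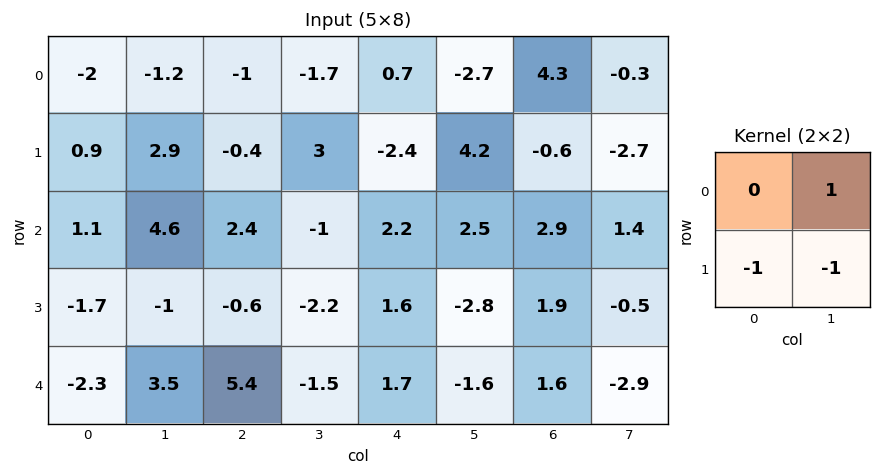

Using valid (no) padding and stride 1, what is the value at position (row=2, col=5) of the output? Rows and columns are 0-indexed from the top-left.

3.8

The receptive field on the input at this output position is [2.5 2.9 / -2.8 1.9]. Elementwise product with the kernel and sum: 2.9·1 + -2.8·-1 + 1.9·-1.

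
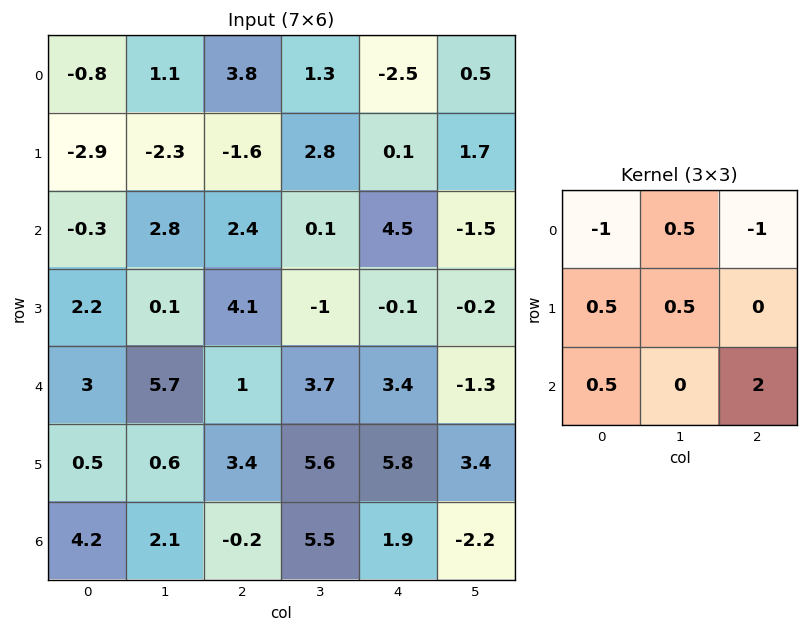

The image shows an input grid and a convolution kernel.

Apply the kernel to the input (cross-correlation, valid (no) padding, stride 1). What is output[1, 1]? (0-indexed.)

-0.65

The receptive field on the input at this output position is [-2.3 -1.6 2.8 / 2.8 2.4 0.1 / 0.1 4.1 -1]. Elementwise product with the kernel and sum: -2.3·-1 + -1.6·0.5 + 2.8·-1 + 2.8·0.5 + 2.4·0.5 + 0.1·0.5 + -1·2.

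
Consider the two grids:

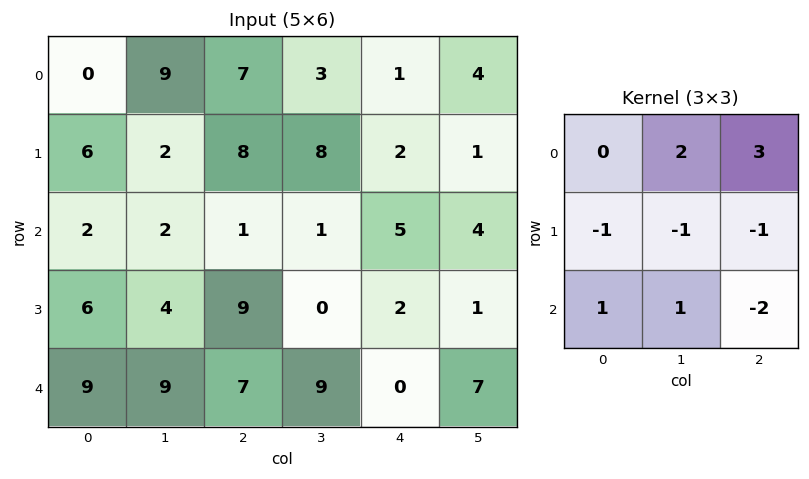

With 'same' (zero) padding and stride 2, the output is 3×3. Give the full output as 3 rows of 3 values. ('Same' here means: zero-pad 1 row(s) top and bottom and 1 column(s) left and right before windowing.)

Output[0,0]: The receptive field on the zero-padded input at this output position is [0 0 0 / 0 0 9 / 0 6 2]. Elementwise product with the kernel and sum: 0·2 + 0·3 + 0·-1 + 0·-1 + 9·-1 + 0·1 + 6·1 + 2·-2.

-7 -25 0
12 49 -3
6 -7 -9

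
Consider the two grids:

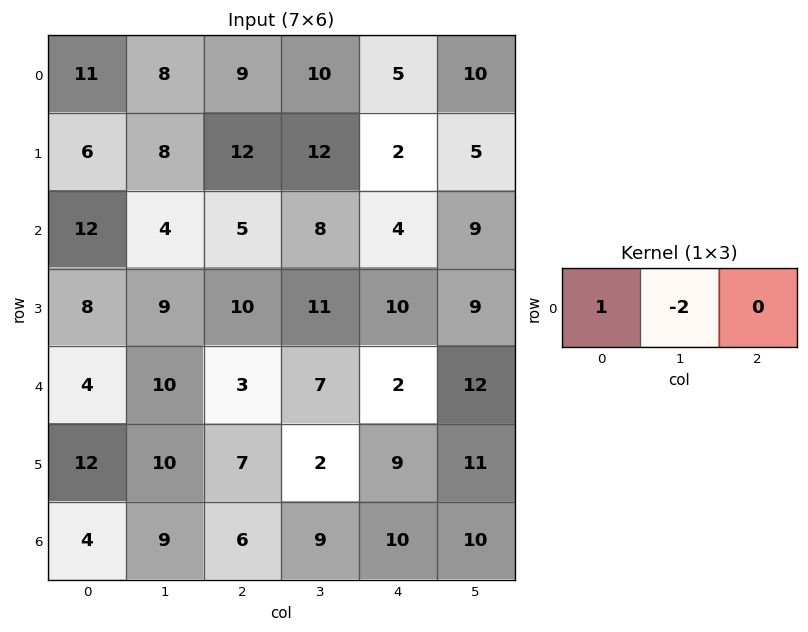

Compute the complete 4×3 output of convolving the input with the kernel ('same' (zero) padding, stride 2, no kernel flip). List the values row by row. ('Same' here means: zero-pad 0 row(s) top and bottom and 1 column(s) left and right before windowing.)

Output[0,0]: The receptive field on the zero-padded input at this output position is [0 11 8]. Elementwise product with the kernel and sum: 0·1 + 11·-2.

-22 -10 0
-24 -6 0
-8 4 3
-8 -3 -11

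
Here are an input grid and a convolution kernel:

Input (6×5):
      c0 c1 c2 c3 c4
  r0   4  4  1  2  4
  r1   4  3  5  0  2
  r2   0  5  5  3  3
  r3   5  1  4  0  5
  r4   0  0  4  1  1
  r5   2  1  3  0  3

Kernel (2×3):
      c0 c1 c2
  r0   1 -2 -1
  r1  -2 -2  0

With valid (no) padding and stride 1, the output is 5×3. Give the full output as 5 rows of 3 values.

-19 -16 -17
-17 -27 -13
-27 -18 -12
-1 -15 -11
-10 -17 -5

Output[0,0]: The receptive field on the input at this output position is [4 4 1 / 4 3 5]. Elementwise product with the kernel and sum: 4·1 + 4·-2 + 1·-1 + 4·-2 + 3·-2.
Output[0,1]: The receptive field on the input at this output position is [4 1 2 / 3 5 0]. Elementwise product with the kernel and sum: 4·1 + 1·-2 + 2·-1 + 3·-2 + 5·-2.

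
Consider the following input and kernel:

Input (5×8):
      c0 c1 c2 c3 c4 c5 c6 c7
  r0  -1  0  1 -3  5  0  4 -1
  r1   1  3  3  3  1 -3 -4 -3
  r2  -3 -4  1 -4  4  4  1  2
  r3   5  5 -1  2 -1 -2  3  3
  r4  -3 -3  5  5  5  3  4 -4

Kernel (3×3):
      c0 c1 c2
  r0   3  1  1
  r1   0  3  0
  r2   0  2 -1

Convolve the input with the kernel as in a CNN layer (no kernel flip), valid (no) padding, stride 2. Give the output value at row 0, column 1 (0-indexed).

2

The receptive field on the input at this output position is [1 -3 5 / 3 3 1 / 1 -4 4]. Elementwise product with the kernel and sum: 1·3 + -3·1 + 5·1 + 3·3 + -4·2 + 4·-1.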